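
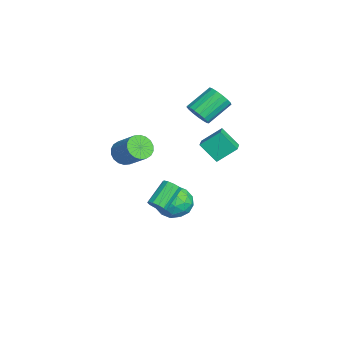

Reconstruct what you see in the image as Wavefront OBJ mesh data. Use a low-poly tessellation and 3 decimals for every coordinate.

v -2.676 2.515 0.714
v -2.718 3.607 1.589
v -3.673 2.733 0.394
v -3.716 3.824 1.27
v -2.164 3.356 -0.31
v -2.207 4.447 0.566
v -3.162 3.573 -0.629
v -3.204 4.665 0.246
v -3.612 2.513 2.442
v -2.983 2.976 2.27
v -3.658 4.25 3.227
v -4.288 3.787 3.398
v -3.232 3.054 1.991
v -3.908 4.327 2.947
v -3.569 3.008 1.814
v -4.245 4.281 2.771
v -3.916 2.848 1.782
v -4.591 4.122 2.738
v -4.193 2.612 1.9
v -4.868 3.885 2.857
v -4.337 2.353 2.143
v -5.012 3.627 3.1
v -4.315 2.131 2.454
v -4.991 3.404 3.411
v -4.132 1.997 2.762
v -4.808 3.27 3.719
v -3.83 1.98 2.997
v -4.506 3.254 3.954
v -3.478 2.086 3.105
v -4.154 3.36 4.061
v -3.157 2.29 3.06
v -3.833 3.563 4.017
v -2.94 2.545 2.874
v -3.616 3.818 3.831
v -2.877 2.793 2.589
v -3.553 4.066 3.546
v -2.432 2.187 -3.789
v -1.749 1.412 -4.178
v -3.391 0.928 -2.962
v -2.708 0.153 -3.351
v -2.354 0.868 -2.588
v -1.761 1.646 -3.1
v -3.379 0.694 -4.04
v -2.786 1.472 -4.552
v -2.334 0.489 -4.334
v -1.701 0.596 -3.436
v -3.439 1.744 -3.704
v -2.806 1.851 -2.806
v -2.006 1.91 -4.057
v -3.134 0.43 -3.083
v -2.925 0.85 -2.635
v -2.524 0.394 -2.864
v -2.013 2.048 -3.422
v -1.612 1.592 -3.651
v -1.967 1.272 -2.716
v -3.528 0.748 -3.489
v -3.127 0.292 -3.718
v -2.616 1.946 -4.276
v -2.215 1.49 -4.505
v -3.173 1.068 -4.424
v -1.949 0.912 -4.376
v -2.513 0.172 -3.89
v -2.907 0.49 -4.295
v -2.559 0.947 -4.596
v -1.577 0.975 -3.849
v -2.14 0.235 -3.362
v -1.932 0.655 -2.914
v -1.584 1.113 -3.215
v -1.921 0.432 -3.94
v -3 2.105 -3.778
v -3.563 1.365 -3.291
v -3.556 1.227 -3.925
v -3.208 1.685 -4.226
v -2.627 2.168 -3.25
v -3.191 1.428 -2.764
v -2.581 1.393 -2.544
v -2.233 1.85 -2.845
v -3.219 1.908 -3.2
v -0.028 -1.611 2.06
v 0.382 -1.35 1.462
v 1.398 -0.608 2.483
v 0.988 -0.869 3.08
v 0.151 -1.101 1.511
v 1.167 -0.36 2.532
v -0.115 -0.953 1.668
v 0.901 -0.212 2.689
v -0.364 -0.935 1.903
v 0.653 -0.194 2.924
v -0.546 -1.052 2.169
v 0.47 -0.31 3.19
v -0.626 -1.278 2.413
v 0.39 -0.537 3.434
v -0.587 -1.571 2.587
v 0.429 -0.83 3.608
v -0.438 -1.872 2.657
v 0.578 -1.13 3.678
v -0.207 -2.12 2.608
v 0.809 -1.379 3.629
v 0.059 -2.268 2.451
v 1.075 -1.527 3.472
v 0.307 -2.286 2.216
v 1.324 -1.545 3.237
v 0.49 -2.17 1.95
v 1.506 -1.428 2.971
v 0.57 -1.943 1.706
v 1.586 -1.202 2.727
v 0.531 -1.65 1.532
v 1.547 -0.909 2.553
v -0.919 0.099 -2.711
v -0.482 0.421 -2.573
v -1.444 1.322 -1.63
v -1.881 1.001 -1.769
v -0.63 0.557 -2.854
v -1.592 1.458 -1.912
v -0.889 0.519 -3.081
v -1.85 1.42 -2.139
v -1.159 0.32 -3.167
v -2.12 1.221 -2.224
v -1.338 0.037 -3.078
v -2.299 0.938 -2.136
v -1.356 -0.222 -2.85
v -2.318 0.679 -1.907
v -1.208 -0.358 -2.568
v -2.17 0.543 -1.626
v -0.95 -0.32 -2.341
v -1.911 0.581 -1.399
v -0.68 -0.121 -2.256
v -1.641 0.78 -1.313
v -0.501 0.162 -2.344
v -1.462 1.063 -1.402
f 2 4 1
f 5 2 1
f 1 4 3
f 3 5 1
f 2 8 4
f 6 2 5
f 6 8 2
f 4 8 3
f 7 5 3
f 3 8 7
f 7 6 5
f 8 6 7
f 10 9 13
f 10 13 11
f 11 13 14
f 11 14 12
f 13 9 15
f 13 15 14
f 14 15 16
f 14 16 12
f 15 9 17
f 15 17 16
f 16 17 18
f 16 18 12
f 17 9 19
f 17 19 18
f 18 19 20
f 18 20 12
f 19 9 21
f 19 21 20
f 20 21 22
f 20 22 12
f 21 9 23
f 21 23 22
f 22 23 24
f 22 24 12
f 23 9 25
f 23 25 24
f 24 25 26
f 24 26 12
f 25 9 27
f 25 27 26
f 26 27 28
f 26 28 12
f 27 9 29
f 27 29 28
f 28 29 30
f 28 30 12
f 29 9 31
f 29 31 30
f 30 31 32
f 30 32 12
f 31 9 33
f 31 33 32
f 32 33 34
f 32 34 12
f 33 9 35
f 33 35 34
f 34 35 36
f 34 36 12
f 35 9 10
f 35 10 36
f 36 10 11
f 36 11 12
f 37 74 53
f 74 48 77
f 53 77 42
f 74 77 53
f 37 53 49
f 53 42 54
f 49 54 38
f 53 54 49
f 37 49 58
f 49 38 59
f 58 59 44
f 49 59 58
f 37 58 70
f 58 44 73
f 70 73 47
f 58 73 70
f 37 70 74
f 70 47 78
f 74 78 48
f 70 78 74
f 38 54 65
f 54 42 68
f 65 68 46
f 54 68 65
f 42 77 55
f 77 48 76
f 55 76 41
f 77 76 55
f 48 78 75
f 78 47 71
f 75 71 39
f 78 71 75
f 47 73 72
f 73 44 60
f 72 60 43
f 73 60 72
f 44 59 64
f 59 38 61
f 64 61 45
f 59 61 64
f 40 66 52
f 66 46 67
f 52 67 41
f 66 67 52
f 40 52 50
f 52 41 51
f 50 51 39
f 52 51 50
f 40 50 57
f 50 39 56
f 57 56 43
f 50 56 57
f 40 57 62
f 57 43 63
f 62 63 45
f 57 63 62
f 40 62 66
f 62 45 69
f 66 69 46
f 62 69 66
f 41 67 55
f 67 46 68
f 55 68 42
f 67 68 55
f 39 51 75
f 51 41 76
f 75 76 48
f 51 76 75
f 43 56 72
f 56 39 71
f 72 71 47
f 56 71 72
f 45 63 64
f 63 43 60
f 64 60 44
f 63 60 64
f 46 69 65
f 69 45 61
f 65 61 38
f 69 61 65
f 80 79 83
f 80 83 81
f 81 83 84
f 81 84 82
f 83 79 85
f 83 85 84
f 84 85 86
f 84 86 82
f 85 79 87
f 85 87 86
f 86 87 88
f 86 88 82
f 87 79 89
f 87 89 88
f 88 89 90
f 88 90 82
f 89 79 91
f 89 91 90
f 90 91 92
f 90 92 82
f 91 79 93
f 91 93 92
f 92 93 94
f 92 94 82
f 93 79 95
f 93 95 94
f 94 95 96
f 94 96 82
f 95 79 97
f 95 97 96
f 96 97 98
f 96 98 82
f 97 79 99
f 97 99 98
f 98 99 100
f 98 100 82
f 99 79 101
f 99 101 100
f 100 101 102
f 100 102 82
f 101 79 103
f 101 103 102
f 102 103 104
f 102 104 82
f 103 79 105
f 103 105 104
f 104 105 106
f 104 106 82
f 105 79 107
f 105 107 106
f 106 107 108
f 106 108 82
f 107 79 80
f 107 80 108
f 108 80 81
f 108 81 82
f 110 109 113
f 110 113 111
f 111 113 114
f 111 114 112
f 113 109 115
f 113 115 114
f 114 115 116
f 114 116 112
f 115 109 117
f 115 117 116
f 116 117 118
f 116 118 112
f 117 109 119
f 117 119 118
f 118 119 120
f 118 120 112
f 119 109 121
f 119 121 120
f 120 121 122
f 120 122 112
f 121 109 123
f 121 123 122
f 122 123 124
f 122 124 112
f 123 109 125
f 123 125 124
f 124 125 126
f 124 126 112
f 125 109 127
f 125 127 126
f 126 127 128
f 126 128 112
f 127 109 129
f 127 129 128
f 128 129 130
f 128 130 112
f 129 109 110
f 129 110 130
f 130 110 111
f 130 111 112



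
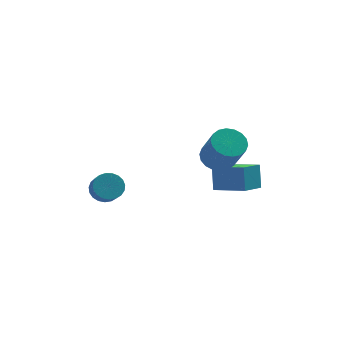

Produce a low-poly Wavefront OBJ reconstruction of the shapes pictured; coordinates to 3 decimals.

v 2.119 1.171 2.956
v 3.069 1.447 2.939
v 3.432 0.304 4.748
v 2.481 0.029 4.764
v 2.879 1.764 3.178
v 3.242 0.622 4.986
v 2.539 1.965 3.372
v 2.902 0.822 5.181
v 2.115 2.008 3.485
v 2.478 0.866 5.294
v 1.692 1.885 3.492
v 2.055 0.743 5.301
v 1.353 1.621 3.393
v 1.716 0.479 5.202
v 1.166 1.268 3.208
v 1.529 0.126 5.017
v 1.168 0.896 2.972
v 1.531 -0.247 4.781
v 1.358 0.578 2.734
v 1.721 -0.564 4.542
v 1.698 0.378 2.539
v 2.061 -0.765 4.348
v 2.122 0.334 2.426
v 2.485 -0.808 4.235
v 2.545 0.457 2.419
v 2.908 -0.685 4.228
v 2.884 0.721 2.518
v 3.247 -0.421 4.327
v 3.071 1.074 2.703
v 3.434 -0.068 4.512
v -3.505 3.598 -0.54
v -2.923 4.111 -0.124
v -2.792 3.394 0.576
v -3.375 2.882 0.16
v -3.238 4.209 0.035
v -3.107 3.492 0.735
v -3.599 4.201 0.094
v -3.468 3.485 0.794
v -3.944 4.089 0.044
v -3.813 3.373 0.744
v -4.213 3.892 -0.107
v -4.082 3.176 0.593
v -4.359 3.645 -0.333
v -4.229 2.928 0.367
v -4.358 3.389 -0.595
v -4.228 2.673 0.105
v -4.21 3.169 -0.847
v -4.079 2.453 -0.147
v -3.94 3.024 -1.046
v -3.809 2.308 -0.346
v -3.594 2.978 -1.158
v -3.463 2.262 -0.458
v -3.234 3.039 -1.163
v -3.103 2.323 -0.463
v -2.92 3.197 -1.06
v -2.789 2.481 -0.36
v -2.707 3.424 -0.867
v -2.576 2.708 -0.167
v -2.633 3.681 -0.618
v -2.502 2.965 0.082
v -2.709 3.924 -0.355
v -2.578 3.208 0.345
v 3.23 -0.468 1.306
v 3.289 0.232 2.609
v 1.796 0.67 0.759
v 1.855 1.369 2.062
v 4.325 0.611 0.678
v 4.384 1.31 1.981
v 2.891 1.748 0.131
v 2.95 2.448 1.434
f 2 1 5
f 2 5 3
f 3 5 6
f 3 6 4
f 5 1 7
f 5 7 6
f 6 7 8
f 6 8 4
f 7 1 9
f 7 9 8
f 8 9 10
f 8 10 4
f 9 1 11
f 9 11 10
f 10 11 12
f 10 12 4
f 11 1 13
f 11 13 12
f 12 13 14
f 12 14 4
f 13 1 15
f 13 15 14
f 14 15 16
f 14 16 4
f 15 1 17
f 15 17 16
f 16 17 18
f 16 18 4
f 17 1 19
f 17 19 18
f 18 19 20
f 18 20 4
f 19 1 21
f 19 21 20
f 20 21 22
f 20 22 4
f 21 1 23
f 21 23 22
f 22 23 24
f 22 24 4
f 23 1 25
f 23 25 24
f 24 25 26
f 24 26 4
f 25 1 27
f 25 27 26
f 26 27 28
f 26 28 4
f 27 1 29
f 27 29 28
f 28 29 30
f 28 30 4
f 29 1 2
f 29 2 30
f 30 2 3
f 30 3 4
f 32 31 35
f 32 35 33
f 33 35 36
f 33 36 34
f 35 31 37
f 35 37 36
f 36 37 38
f 36 38 34
f 37 31 39
f 37 39 38
f 38 39 40
f 38 40 34
f 39 31 41
f 39 41 40
f 40 41 42
f 40 42 34
f 41 31 43
f 41 43 42
f 42 43 44
f 42 44 34
f 43 31 45
f 43 45 44
f 44 45 46
f 44 46 34
f 45 31 47
f 45 47 46
f 46 47 48
f 46 48 34
f 47 31 49
f 47 49 48
f 48 49 50
f 48 50 34
f 49 31 51
f 49 51 50
f 50 51 52
f 50 52 34
f 51 31 53
f 51 53 52
f 52 53 54
f 52 54 34
f 53 31 55
f 53 55 54
f 54 55 56
f 54 56 34
f 55 31 57
f 55 57 56
f 56 57 58
f 56 58 34
f 57 31 59
f 57 59 58
f 58 59 60
f 58 60 34
f 59 31 61
f 59 61 60
f 60 61 62
f 60 62 34
f 61 31 32
f 61 32 62
f 62 32 33
f 62 33 34
f 64 66 63
f 67 64 63
f 63 66 65
f 65 67 63
f 64 70 66
f 68 64 67
f 68 70 64
f 66 70 65
f 69 67 65
f 65 70 69
f 69 68 67
f 70 68 69



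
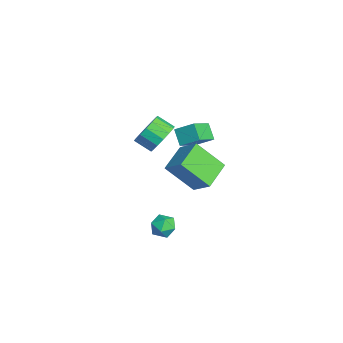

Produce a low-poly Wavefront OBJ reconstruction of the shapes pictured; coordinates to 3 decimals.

v -1.519 0.904 1.411
v -0.564 -0.081 2.194
v -1.067 1.879 2.088
v -0.112 0.894 2.87
v -0.728 1.066 0.65
v 0.227 0.081 1.432
v -0.276 2.041 1.326
v 0.679 1.056 2.109
v 2.967 0.323 -0.092
v 2.484 -1.123 1.466
v 1.671 1.369 0.476
v 1.187 -0.077 2.034
v 3.913 0.997 0.826
v 3.429 -0.449 2.384
v 2.616 2.043 1.394
v 2.133 0.597 2.952
v 2.12 -1.146 3.512
v 2.632 -0.898 4.323
v 2.112 -1.706 4.898
v 1.6 -1.954 4.088
v 2.207 -0.612 4.341
v 1.687 -1.42 4.917
v 1.76 -0.468 4.137
v 1.239 -1.276 4.713
v 1.408 -0.507 3.766
v 0.888 -1.314 4.342
v 1.248 -0.716 3.327
v 0.728 -1.524 3.902
v 1.321 -1.041 2.937
v 0.801 -1.849 3.513
v 1.608 -1.394 2.702
v 1.088 -2.202 3.277
v 2.033 -1.68 2.683
v 1.513 -2.488 3.259
v 2.481 -1.824 2.887
v 1.96 -2.632 3.463
v 2.832 -1.786 3.258
v 2.312 -2.593 3.834
v 2.992 -1.576 3.698
v 2.472 -2.384 4.273
v 2.919 -1.251 4.087
v 2.399 -2.059 4.663
v 2.249 -0.6 -2.839
v 3.019 -0.669 -3.079
v 1.981 -1.771 -3.361
v 2.751 -1.84 -3.601
v 2.568 -1.87 -2.813
v 2.734 -1.147 -2.49
v 2.266 -1.293 -3.95
v 2.432 -0.57 -3.627
v 3.03 -1.098 -3.765
v 3.216 -1.454 -3.063
v 1.784 -0.986 -3.377
v 1.97 -1.342 -2.675
f 2 4 1
f 5 2 1
f 1 4 3
f 3 5 1
f 2 8 4
f 6 2 5
f 6 8 2
f 4 8 3
f 7 5 3
f 3 8 7
f 7 6 5
f 8 6 7
f 10 12 9
f 13 10 9
f 9 12 11
f 11 13 9
f 10 16 12
f 14 10 13
f 14 16 10
f 12 16 11
f 15 13 11
f 11 16 15
f 15 14 13
f 16 14 15
f 18 17 21
f 18 21 19
f 19 21 22
f 19 22 20
f 21 17 23
f 21 23 22
f 22 23 24
f 22 24 20
f 23 17 25
f 23 25 24
f 24 25 26
f 24 26 20
f 25 17 27
f 25 27 26
f 26 27 28
f 26 28 20
f 27 17 29
f 27 29 28
f 28 29 30
f 28 30 20
f 29 17 31
f 29 31 30
f 30 31 32
f 30 32 20
f 31 17 33
f 31 33 32
f 32 33 34
f 32 34 20
f 33 17 35
f 33 35 34
f 34 35 36
f 34 36 20
f 35 17 37
f 35 37 36
f 36 37 38
f 36 38 20
f 37 17 39
f 37 39 38
f 38 39 40
f 38 40 20
f 39 17 41
f 39 41 40
f 40 41 42
f 40 42 20
f 41 17 18
f 41 18 42
f 42 18 19
f 42 19 20
f 43 54 48
f 43 48 44
f 43 44 50
f 43 50 53
f 43 53 54
f 44 48 52
f 48 54 47
f 54 53 45
f 53 50 49
f 50 44 51
f 46 52 47
f 46 47 45
f 46 45 49
f 46 49 51
f 46 51 52
f 47 52 48
f 45 47 54
f 49 45 53
f 51 49 50
f 52 51 44



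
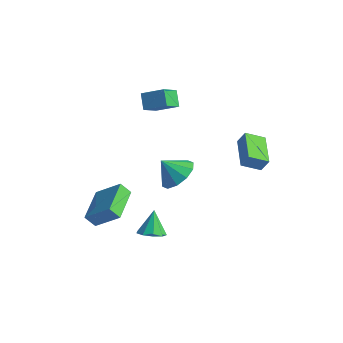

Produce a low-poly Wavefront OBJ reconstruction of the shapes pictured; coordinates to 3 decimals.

v 1.193 -3.154 -0.718
v 1.885 -2.776 -0.762
v 0.847 -2.386 0.438
v 1.512 -2.511 -1.049
v 0.99 -2.547 -1.181
v 0.562 -2.866 -1.097
v 0.43 -3.32 -0.836
v 0.654 -3.696 -0.519
v 1.131 -3.818 -0.296
v 1.637 -3.629 -0.27
v 1.935 -3.218 -0.454
v 1.089 -0.581 2.117
v 1.881 -0.363 2.833
v 0.271 -0.919 3.123
v 1.527 0.202 2.736
v 1.006 0.468 2.402
v 0.516 0.333 1.959
v 0.245 -0.15 1.577
v 0.296 -0.798 1.4
v 0.65 -1.364 1.498
v 1.171 -1.63 1.831
v 1.661 -1.495 2.274
v 1.932 -1.011 2.657
v -3.725 3.029 3.621
v -2.508 3.437 4.294
v -3.622 4.07 2.8
v -2.404 4.479 3.473
v -3.156 2.441 2.947
v -1.938 2.85 3.62
v -3.052 3.483 2.126
v -1.835 3.891 2.799
v 1.775 4.051 1.563
v 2.144 4.227 2.354
v 2.598 4.767 1.018
v 2.968 4.944 1.809
v 2.952 2.536 1.351
v 3.322 2.713 2.142
v 3.776 3.253 0.806
v 4.145 3.429 1.597
v -2.077 -3.552 -1.658
v -2.589 -3.78 -1.019
v -2.75 -1.611 -1.507
v -3.262 -1.838 -0.868
v -0.738 -3.182 -0.452
v -1.25 -3.409 0.187
v -1.411 -1.24 -0.301
v -1.923 -1.468 0.338
f 2 1 4
f 2 4 3
f 4 1 5
f 4 5 3
f 5 1 6
f 5 6 3
f 6 1 7
f 6 7 3
f 7 1 8
f 7 8 3
f 8 1 9
f 8 9 3
f 9 1 10
f 9 10 3
f 10 1 11
f 10 11 3
f 11 1 2
f 11 2 3
f 13 12 15
f 13 15 14
f 15 12 16
f 15 16 14
f 16 12 17
f 16 17 14
f 17 12 18
f 17 18 14
f 18 12 19
f 18 19 14
f 19 12 20
f 19 20 14
f 20 12 21
f 20 21 14
f 21 12 22
f 21 22 14
f 22 12 23
f 22 23 14
f 23 12 13
f 23 13 14
f 25 27 24
f 28 25 24
f 24 27 26
f 26 28 24
f 25 31 27
f 29 25 28
f 29 31 25
f 27 31 26
f 30 28 26
f 26 31 30
f 30 29 28
f 31 29 30
f 33 35 32
f 36 33 32
f 32 35 34
f 34 36 32
f 33 39 35
f 37 33 36
f 37 39 33
f 35 39 34
f 38 36 34
f 34 39 38
f 38 37 36
f 39 37 38
f 41 43 40
f 44 41 40
f 40 43 42
f 42 44 40
f 41 47 43
f 45 41 44
f 45 47 41
f 43 47 42
f 46 44 42
f 42 47 46
f 46 45 44
f 47 45 46



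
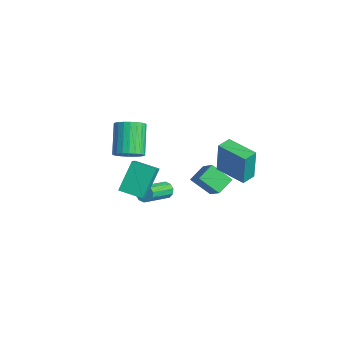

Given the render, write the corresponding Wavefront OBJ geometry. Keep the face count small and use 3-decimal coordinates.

v 0.783 -4.339 0.705
v 0.106 -3.204 2.312
v 0.195 -3.89 0.141
v -0.482 -2.756 1.747
v 1.802 -3.344 0.433
v 1.125 -2.21 2.039
v 1.214 -2.896 -0.132
v 0.537 -1.761 1.475
v 0.686 1.678 0.387
v 0.843 1.679 2.521
v 0.333 2.527 0.412
v 0.49 2.528 2.547
v 2.49 2.432 0.253
v 2.647 2.433 2.388
v 2.137 3.281 0.279
v 2.294 3.282 2.413
v -1.927 -0.318 -2.708
v -1.559 0.046 -2.426
v -0.624 -1.637 -1.47
v -0.993 -2.002 -1.752
v -1.854 0.001 -2.217
v -0.92 -1.683 -1.261
v -2.177 -0.166 -2.196
v -1.243 -1.85 -1.24
v -2.405 -0.391 -2.37
v -1.471 -2.075 -1.414
v -2.45 -0.589 -2.673
v -1.516 -2.272 -1.717
v -2.296 -0.683 -2.99
v -1.361 -2.366 -2.034
v -2 -0.637 -3.199
v -1.066 -2.321 -2.243
v -1.677 -0.47 -3.22
v -0.743 -2.154 -2.264
v -1.449 -0.245 -3.046
v -0.515 -1.929 -2.09
v -1.404 -0.048 -2.743
v -0.47 -1.731 -1.787
v -1.995 2.616 -4.141
v -2.883 1.743 -3.185
v -2.381 3.635 -3.569
v -3.269 2.762 -2.613
v -0.531 2.478 -2.907
v -1.419 1.605 -1.951
v -0.917 3.497 -2.335
v -1.805 2.624 -1.379
v 0.381 -3.521 3.126
v 0.965 -3.748 3.757
v -0.356 -3.066 5.226
v -0.941 -2.839 4.594
v 1.061 -3.421 3.691
v -0.261 -2.739 5.16
v 1.053 -3.109 3.539
v -0.269 -2.427 5.008
v 0.942 -2.86 3.324
v -0.379 -2.178 4.792
v 0.747 -2.711 3.079
v -0.575 -2.029 4.547
v 0.495 -2.686 2.841
v -0.826 -2.004 4.309
v 0.226 -2.788 2.646
v -1.095 -2.105 4.114
v -0.019 -3.001 2.524
v -1.341 -2.319 3.993
v -0.204 -3.294 2.494
v -1.525 -2.612 3.963
v -0.299 -3.621 2.56
v -1.621 -2.939 4.029
v -0.291 -3.933 2.712
v -1.613 -3.251 4.181
v -0.181 -4.182 2.928
v -1.502 -3.5 4.396
v 0.015 -4.331 3.173
v -1.307 -3.649 4.641
v 0.266 -4.356 3.411
v -1.055 -3.674 4.879
v 0.535 -4.255 3.606
v -0.786 -3.572 5.074
v 0.781 -4.041 3.727
v -0.541 -3.359 5.196
f 2 4 1
f 5 2 1
f 1 4 3
f 3 5 1
f 2 8 4
f 6 2 5
f 6 8 2
f 4 8 3
f 7 5 3
f 3 8 7
f 7 6 5
f 8 6 7
f 10 12 9
f 13 10 9
f 9 12 11
f 11 13 9
f 10 16 12
f 14 10 13
f 14 16 10
f 12 16 11
f 15 13 11
f 11 16 15
f 15 14 13
f 16 14 15
f 18 17 21
f 18 21 19
f 19 21 22
f 19 22 20
f 21 17 23
f 21 23 22
f 22 23 24
f 22 24 20
f 23 17 25
f 23 25 24
f 24 25 26
f 24 26 20
f 25 17 27
f 25 27 26
f 26 27 28
f 26 28 20
f 27 17 29
f 27 29 28
f 28 29 30
f 28 30 20
f 29 17 31
f 29 31 30
f 30 31 32
f 30 32 20
f 31 17 33
f 31 33 32
f 32 33 34
f 32 34 20
f 33 17 35
f 33 35 34
f 34 35 36
f 34 36 20
f 35 17 37
f 35 37 36
f 36 37 38
f 36 38 20
f 37 17 18
f 37 18 38
f 38 18 19
f 38 19 20
f 40 42 39
f 43 40 39
f 39 42 41
f 41 43 39
f 40 46 42
f 44 40 43
f 44 46 40
f 42 46 41
f 45 43 41
f 41 46 45
f 45 44 43
f 46 44 45
f 48 47 51
f 48 51 49
f 49 51 52
f 49 52 50
f 51 47 53
f 51 53 52
f 52 53 54
f 52 54 50
f 53 47 55
f 53 55 54
f 54 55 56
f 54 56 50
f 55 47 57
f 55 57 56
f 56 57 58
f 56 58 50
f 57 47 59
f 57 59 58
f 58 59 60
f 58 60 50
f 59 47 61
f 59 61 60
f 60 61 62
f 60 62 50
f 61 47 63
f 61 63 62
f 62 63 64
f 62 64 50
f 63 47 65
f 63 65 64
f 64 65 66
f 64 66 50
f 65 47 67
f 65 67 66
f 66 67 68
f 66 68 50
f 67 47 69
f 67 69 68
f 68 69 70
f 68 70 50
f 69 47 71
f 69 71 70
f 70 71 72
f 70 72 50
f 71 47 73
f 71 73 72
f 72 73 74
f 72 74 50
f 73 47 75
f 73 75 74
f 74 75 76
f 74 76 50
f 75 47 77
f 75 77 76
f 76 77 78
f 76 78 50
f 77 47 79
f 77 79 78
f 78 79 80
f 78 80 50
f 79 47 48
f 79 48 80
f 80 48 49
f 80 49 50



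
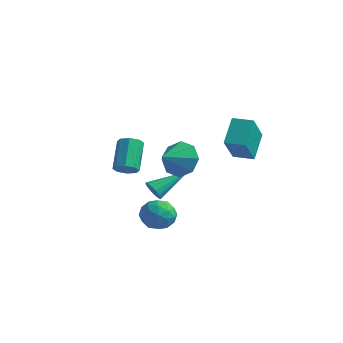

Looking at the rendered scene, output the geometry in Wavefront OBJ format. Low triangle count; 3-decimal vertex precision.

v 3.834 -1.519 -2.257
v 4.247 -1.917 -2.928
v 2.653 -1.403 -3.052
v 3.066 -1.801 -3.723
v 2.862 -2.26 -2.996
v 3.592 -2.331 -2.505
v 3.308 -0.989 -3.475
v 4.038 -1.06 -2.984
v 3.922 -1.589 -3.681
v 3.646 -2.375 -3.385
v 3.254 -0.945 -2.595
v 2.978 -1.731 -2.299
v 4.145 -1.728 -2.523
v 2.755 -1.592 -3.457
v 2.635 -1.861 -3.03
v 2.878 -2.095 -3.425
v 3.759 -1.971 -2.274
v 4.002 -2.205 -2.669
v 3.188 -2.407 -2.709
v 2.898 -1.115 -3.311
v 3.141 -1.349 -3.706
v 4.022 -1.225 -2.555
v 4.265 -1.459 -2.95
v 3.712 -0.913 -3.271
v 4.196 -1.769 -3.36
v 3.501 -1.702 -3.827
v 3.644 -1.224 -3.681
v 4.073 -1.266 -3.393
v 4.034 -2.231 -3.186
v 3.339 -2.163 -3.654
v 3.22 -2.432 -3.226
v 3.649 -2.474 -2.937
v 3.843 -2.039 -3.629
v 3.561 -1.157 -2.326
v 2.866 -1.089 -2.794
v 3.251 -0.846 -3.043
v 3.68 -0.888 -2.754
v 3.399 -1.618 -2.153
v 2.704 -1.551 -2.62
v 2.827 -2.054 -2.587
v 3.256 -2.096 -2.299
v 3.057 -1.281 -2.351
v 2.117 1.202 -0.821
v 2.621 1.574 0.022
v 2.163 -0.042 -0.299
v 1.822 1.582 0.113
v 1.196 1.368 -0.344
v 1.11 1.057 -1.08
v 1.613 0.83 -1.664
v 2.412 0.822 -1.754
v 3.038 1.036 -1.298
v 3.124 1.348 -0.562
v 3.08 3.713 -1.127
v 3.71 2.356 0.305
v 2.666 4.732 0.021
v 3.297 3.376 1.453
v 4.023 4.124 -1.153
v 4.654 2.768 0.279
v 3.61 5.144 -0.005
v 4.24 3.787 1.427
v -0.392 2.049 -3.816
v -0.052 2.188 -4.302
v 0.272 3.751 -2.864
v -0.331 2.327 -4.355
v -0.626 2.391 -4.264
v -0.859 2.363 -4.052
v -0.967 2.252 -3.777
v -0.92 2.086 -3.512
v -0.733 1.91 -3.329
v -0.454 1.771 -3.276
v -0.159 1.707 -3.368
v 0.074 1.735 -3.579
v 0.182 1.846 -3.854
v 0.135 2.012 -4.119
v 0.049 -0.188 -1.641
v 0.336 -0.538 -1.218
v -0.342 0.458 0.065
v -0.629 0.808 -0.359
v 0.602 -0.172 -1.362
v -0.076 0.824 -0.079
v 0.544 0.184 -1.669
v -0.134 1.18 -0.386
v 0.196 0.323 -1.96
v -0.482 1.319 -0.678
v -0.238 0.162 -2.065
v -0.916 1.158 -0.782
v -0.504 -0.204 -1.921
v -1.182 0.792 -0.638
v -0.446 -0.56 -1.614
v -1.124 0.436 -0.331
v -0.098 -0.699 -1.322
v -0.776 0.297 -0.04
f 1 38 17
f 38 12 41
f 17 41 6
f 38 41 17
f 1 17 13
f 17 6 18
f 13 18 2
f 17 18 13
f 1 13 22
f 13 2 23
f 22 23 8
f 13 23 22
f 1 22 34
f 22 8 37
f 34 37 11
f 22 37 34
f 1 34 38
f 34 11 42
f 38 42 12
f 34 42 38
f 2 18 29
f 18 6 32
f 29 32 10
f 18 32 29
f 6 41 19
f 41 12 40
f 19 40 5
f 41 40 19
f 12 42 39
f 42 11 35
f 39 35 3
f 42 35 39
f 11 37 36
f 37 8 24
f 36 24 7
f 37 24 36
f 8 23 28
f 23 2 25
f 28 25 9
f 23 25 28
f 4 30 16
f 30 10 31
f 16 31 5
f 30 31 16
f 4 16 14
f 16 5 15
f 14 15 3
f 16 15 14
f 4 14 21
f 14 3 20
f 21 20 7
f 14 20 21
f 4 21 26
f 21 7 27
f 26 27 9
f 21 27 26
f 4 26 30
f 26 9 33
f 30 33 10
f 26 33 30
f 5 31 19
f 31 10 32
f 19 32 6
f 31 32 19
f 3 15 39
f 15 5 40
f 39 40 12
f 15 40 39
f 7 20 36
f 20 3 35
f 36 35 11
f 20 35 36
f 9 27 28
f 27 7 24
f 28 24 8
f 27 24 28
f 10 33 29
f 33 9 25
f 29 25 2
f 33 25 29
f 44 43 46
f 44 46 45
f 46 43 47
f 46 47 45
f 47 43 48
f 47 48 45
f 48 43 49
f 48 49 45
f 49 43 50
f 49 50 45
f 50 43 51
f 50 51 45
f 51 43 52
f 51 52 45
f 52 43 44
f 52 44 45
f 54 56 53
f 57 54 53
f 53 56 55
f 55 57 53
f 54 60 56
f 58 54 57
f 58 60 54
f 56 60 55
f 59 57 55
f 55 60 59
f 59 58 57
f 60 58 59
f 62 61 64
f 62 64 63
f 64 61 65
f 64 65 63
f 65 61 66
f 65 66 63
f 66 61 67
f 66 67 63
f 67 61 68
f 67 68 63
f 68 61 69
f 68 69 63
f 69 61 70
f 69 70 63
f 70 61 71
f 70 71 63
f 71 61 72
f 71 72 63
f 72 61 73
f 72 73 63
f 73 61 74
f 73 74 63
f 74 61 62
f 74 62 63
f 76 75 79
f 76 79 77
f 77 79 80
f 77 80 78
f 79 75 81
f 79 81 80
f 80 81 82
f 80 82 78
f 81 75 83
f 81 83 82
f 82 83 84
f 82 84 78
f 83 75 85
f 83 85 84
f 84 85 86
f 84 86 78
f 85 75 87
f 85 87 86
f 86 87 88
f 86 88 78
f 87 75 89
f 87 89 88
f 88 89 90
f 88 90 78
f 89 75 91
f 89 91 90
f 90 91 92
f 90 92 78
f 91 75 76
f 91 76 92
f 92 76 77
f 92 77 78



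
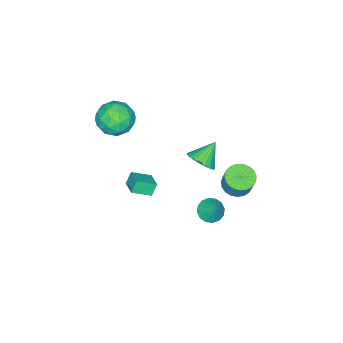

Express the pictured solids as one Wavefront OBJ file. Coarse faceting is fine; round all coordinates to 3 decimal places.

v 2.214 -1.42 -0.164
v 2.996 -2.157 0.347
v 2.822 -0.584 0.114
v 3.603 -1.321 0.625
v 2.617 -1.479 -0.865
v 3.398 -2.216 -0.354
v 3.224 -0.643 -0.587
v 4.006 -1.38 -0.076
v 1.689 -3.375 4.224
v 2.309 -2.795 3.455
v 1.831 -4.905 3.185
v 2.451 -4.325 2.416
v 2.89 -4.556 3.449
v 2.802 -3.611 4.091
v 1.338 -4.089 2.549
v 1.25 -3.144 3.191
v 2.092 -3.236 2.419
v 3.052 -3.525 2.976
v 1.088 -4.175 3.664
v 2.048 -4.464 4.221
v 1.986 -2.951 3.931
v 2.154 -4.749 2.709
v 2.412 -4.885 3.317
v 2.776 -4.544 2.864
v 2.276 -3.43 4.305
v 2.641 -3.089 3.852
v 2.983 -4.124 3.849
v 1.499 -4.611 2.788
v 1.864 -4.27 2.335
v 1.364 -3.156 3.776
v 1.728 -2.815 3.323
v 1.157 -3.576 2.791
v 2.224 -2.869 2.87
v 2.307 -3.768 2.259
v 1.652 -3.63 2.338
v 1.601 -3.074 2.715
v 2.788 -3.039 3.197
v 2.871 -3.938 2.586
v 3.129 -4.074 3.193
v 3.078 -3.518 3.571
v 2.66 -3.298 2.588
v 1.269 -3.762 4.054
v 1.352 -4.661 3.443
v 1.062 -4.182 3.069
v 1.011 -3.626 3.447
v 1.833 -3.932 4.381
v 1.916 -4.831 3.77
v 2.539 -4.626 3.925
v 2.488 -4.07 4.302
v 1.48 -4.402 4.052
v 0.576 1.306 -3.128
v 1.299 1.104 -3.298
v 0.984 1.974 -2.192
v 1.234 1.437 -3.507
v 0.992 1.735 -3.615
v 0.638 1.918 -3.592
v 0.269 1.937 -3.444
v -0.019 1.787 -3.212
v -0.147 1.509 -2.958
v -0.081 1.176 -2.749
v 0.161 0.878 -2.642
v 0.514 0.694 -2.665
v 0.884 0.675 -2.812
v 1.171 0.825 -3.044
v -0.382 -0.066 -0.333
v 0.223 -0.085 0.32
v -1.438 0.146 0.653
v 0.218 0.254 0.242
v 0.122 0.543 0.076
v -0.051 0.74 -0.152
v -0.274 0.814 -0.407
v -0.514 0.755 -0.651
v -0.734 0.57 -0.847
v -0.9 0.288 -0.964
v -0.987 -0.047 -0.985
v -0.982 -0.386 -0.907
v -0.886 -0.675 -0.742
v -0.713 -0.872 -0.514
v -0.489 -0.946 -0.258
v -0.25 -0.887 -0.014
v -0.03 -0.702 0.181
v 0.136 -0.42 0.299
v 0.318 2.745 0.113
v 0.789 2.061 0.242
v 1.073 2.472 1.377
v 0.602 3.155 1.247
v 1.02 2.283 0.104
v 1.304 2.694 1.239
v 1.13 2.585 -0.033
v 1.414 2.996 1.102
v 1.099 2.915 -0.145
v 1.383 3.325 0.99
v 0.934 3.215 -0.212
v 1.218 3.626 0.923
v 0.662 3.434 -0.223
v 0.946 3.844 0.912
v 0.33 3.533 -0.176
v 0.614 3.944 0.959
v -0.003 3.497 -0.079
v 0.281 3.907 1.056
v -0.281 3.33 0.051
v 0.003 3.741 1.186
v -0.456 3.062 0.191
v -0.172 3.473 1.326
v -0.496 2.739 0.318
v -0.212 3.15 1.453
v -0.396 2.417 0.41
v -0.112 2.828 1.545
v -0.173 2.152 0.45
v 0.111 2.563 1.585
v 0.136 1.989 0.431
v 0.42 2.4 1.566
v 0.476 1.957 0.358
v 0.76 2.368 1.493
f 2 4 1
f 5 2 1
f 1 4 3
f 3 5 1
f 2 8 4
f 6 2 5
f 6 8 2
f 4 8 3
f 7 5 3
f 3 8 7
f 7 6 5
f 8 6 7
f 9 46 25
f 46 20 49
f 25 49 14
f 46 49 25
f 9 25 21
f 25 14 26
f 21 26 10
f 25 26 21
f 9 21 30
f 21 10 31
f 30 31 16
f 21 31 30
f 9 30 42
f 30 16 45
f 42 45 19
f 30 45 42
f 9 42 46
f 42 19 50
f 46 50 20
f 42 50 46
f 10 26 37
f 26 14 40
f 37 40 18
f 26 40 37
f 14 49 27
f 49 20 48
f 27 48 13
f 49 48 27
f 20 50 47
f 50 19 43
f 47 43 11
f 50 43 47
f 19 45 44
f 45 16 32
f 44 32 15
f 45 32 44
f 16 31 36
f 31 10 33
f 36 33 17
f 31 33 36
f 12 38 24
f 38 18 39
f 24 39 13
f 38 39 24
f 12 24 22
f 24 13 23
f 22 23 11
f 24 23 22
f 12 22 29
f 22 11 28
f 29 28 15
f 22 28 29
f 12 29 34
f 29 15 35
f 34 35 17
f 29 35 34
f 12 34 38
f 34 17 41
f 38 41 18
f 34 41 38
f 13 39 27
f 39 18 40
f 27 40 14
f 39 40 27
f 11 23 47
f 23 13 48
f 47 48 20
f 23 48 47
f 15 28 44
f 28 11 43
f 44 43 19
f 28 43 44
f 17 35 36
f 35 15 32
f 36 32 16
f 35 32 36
f 18 41 37
f 41 17 33
f 37 33 10
f 41 33 37
f 52 51 54
f 52 54 53
f 54 51 55
f 54 55 53
f 55 51 56
f 55 56 53
f 56 51 57
f 56 57 53
f 57 51 58
f 57 58 53
f 58 51 59
f 58 59 53
f 59 51 60
f 59 60 53
f 60 51 61
f 60 61 53
f 61 51 62
f 61 62 53
f 62 51 63
f 62 63 53
f 63 51 64
f 63 64 53
f 64 51 52
f 64 52 53
f 66 65 68
f 66 68 67
f 68 65 69
f 68 69 67
f 69 65 70
f 69 70 67
f 70 65 71
f 70 71 67
f 71 65 72
f 71 72 67
f 72 65 73
f 72 73 67
f 73 65 74
f 73 74 67
f 74 65 75
f 74 75 67
f 75 65 76
f 75 76 67
f 76 65 77
f 76 77 67
f 77 65 78
f 77 78 67
f 78 65 79
f 78 79 67
f 79 65 80
f 79 80 67
f 80 65 81
f 80 81 67
f 81 65 82
f 81 82 67
f 82 65 66
f 82 66 67
f 84 83 87
f 84 87 85
f 85 87 88
f 85 88 86
f 87 83 89
f 87 89 88
f 88 89 90
f 88 90 86
f 89 83 91
f 89 91 90
f 90 91 92
f 90 92 86
f 91 83 93
f 91 93 92
f 92 93 94
f 92 94 86
f 93 83 95
f 93 95 94
f 94 95 96
f 94 96 86
f 95 83 97
f 95 97 96
f 96 97 98
f 96 98 86
f 97 83 99
f 97 99 98
f 98 99 100
f 98 100 86
f 99 83 101
f 99 101 100
f 100 101 102
f 100 102 86
f 101 83 103
f 101 103 102
f 102 103 104
f 102 104 86
f 103 83 105
f 103 105 104
f 104 105 106
f 104 106 86
f 105 83 107
f 105 107 106
f 106 107 108
f 106 108 86
f 107 83 109
f 107 109 108
f 108 109 110
f 108 110 86
f 109 83 111
f 109 111 110
f 110 111 112
f 110 112 86
f 111 83 113
f 111 113 112
f 112 113 114
f 112 114 86
f 113 83 84
f 113 84 114
f 114 84 85
f 114 85 86



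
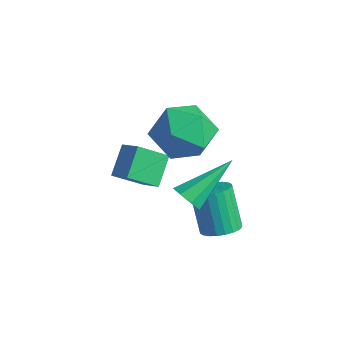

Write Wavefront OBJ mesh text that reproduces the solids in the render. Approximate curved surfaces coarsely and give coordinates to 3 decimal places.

v 3.067 0.853 -1.494
v 3.731 0.859 -1.191
v 2.997 0.953 0.417
v 2.333 0.947 0.114
v 3.685 1.137 -1.228
v 2.951 1.232 0.379
v 3.544 1.373 -1.306
v 2.81 1.467 0.301
v 3.331 1.529 -1.413
v 2.597 1.623 0.195
v 3.078 1.582 -1.532
v 2.344 1.676 0.076
v 2.823 1.524 -1.645
v 2.089 1.618 -0.037
v 2.605 1.364 -1.735
v 1.871 1.458 -0.127
v 2.458 1.126 -1.788
v 1.723 1.221 -0.181
v 2.403 0.847 -1.797
v 1.669 0.941 -0.189
v 2.449 0.568 -1.759
v 1.715 0.663 -0.152
v 2.59 0.333 -1.681
v 1.856 0.427 -0.074
v 2.803 0.177 -1.575
v 2.069 0.271 0.033
v 3.056 0.124 -1.456
v 2.322 0.218 0.152
v 3.311 0.182 -1.343
v 2.577 0.276 0.265
v 3.529 0.342 -1.253
v 2.795 0.436 0.355
v 3.677 0.579 -1.199
v 2.942 0.674 0.408
v -1.191 1.013 -0.466
v -1.466 -0.107 0.379
v -0.36 1.114 -0.062
v -0.635 -0.006 0.783
v -0.645 0.186 -1.383
v -0.92 -0.934 -0.538
v 0.186 0.287 -0.979
v -0.089 -0.833 -0.134
v 3.544 -0.914 1.327
v 4.168 -0.855 1.2
v 3.616 0.854 2.513
v 3.887 -0.623 0.872
v 3.405 -0.562 0.811
v 3.004 -0.707 1.052
v 2.919 -0.974 1.455
v 3.2 -1.205 1.782
v 3.682 -1.266 1.844
v 4.083 -1.121 1.603
v 1.839 0.838 1.579
v 2.539 0.502 2.574
v 0.141 0.518 2.666
v 0.841 0.182 3.661
v 0.834 1.382 3.271
v 1.883 1.58 2.599
v 0.797 -0.56 2.641
v 1.846 -0.362 1.969
v 1.895 -0.362 3.23
v 1.918 0.838 3.619
v 0.762 0.182 1.621
v 0.785 1.382 2.01
f 2 1 5
f 2 5 3
f 3 5 6
f 3 6 4
f 5 1 7
f 5 7 6
f 6 7 8
f 6 8 4
f 7 1 9
f 7 9 8
f 8 9 10
f 8 10 4
f 9 1 11
f 9 11 10
f 10 11 12
f 10 12 4
f 11 1 13
f 11 13 12
f 12 13 14
f 12 14 4
f 13 1 15
f 13 15 14
f 14 15 16
f 14 16 4
f 15 1 17
f 15 17 16
f 16 17 18
f 16 18 4
f 17 1 19
f 17 19 18
f 18 19 20
f 18 20 4
f 19 1 21
f 19 21 20
f 20 21 22
f 20 22 4
f 21 1 23
f 21 23 22
f 22 23 24
f 22 24 4
f 23 1 25
f 23 25 24
f 24 25 26
f 24 26 4
f 25 1 27
f 25 27 26
f 26 27 28
f 26 28 4
f 27 1 29
f 27 29 28
f 28 29 30
f 28 30 4
f 29 1 31
f 29 31 30
f 30 31 32
f 30 32 4
f 31 1 33
f 31 33 32
f 32 33 34
f 32 34 4
f 33 1 2
f 33 2 34
f 34 2 3
f 34 3 4
f 36 38 35
f 39 36 35
f 35 38 37
f 37 39 35
f 36 42 38
f 40 36 39
f 40 42 36
f 38 42 37
f 41 39 37
f 37 42 41
f 41 40 39
f 42 40 41
f 44 43 46
f 44 46 45
f 46 43 47
f 46 47 45
f 47 43 48
f 47 48 45
f 48 43 49
f 48 49 45
f 49 43 50
f 49 50 45
f 50 43 51
f 50 51 45
f 51 43 52
f 51 52 45
f 52 43 44
f 52 44 45
f 53 64 58
f 53 58 54
f 53 54 60
f 53 60 63
f 53 63 64
f 54 58 62
f 58 64 57
f 64 63 55
f 63 60 59
f 60 54 61
f 56 62 57
f 56 57 55
f 56 55 59
f 56 59 61
f 56 61 62
f 57 62 58
f 55 57 64
f 59 55 63
f 61 59 60
f 62 61 54



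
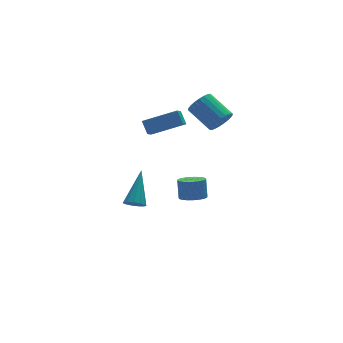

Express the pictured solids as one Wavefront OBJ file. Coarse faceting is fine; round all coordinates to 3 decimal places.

v 1.548 0.171 -2.037
v 2.099 -0.26 -1.918
v 2.203 0.157 -0.884
v 1.652 0.589 -1.003
v 2.231 -0.021 -2.028
v 2.336 0.396 -0.994
v 2.246 0.252 -2.14
v 2.35 0.669 -1.106
v 2.14 0.511 -2.234
v 2.244 0.928 -1.199
v 1.931 0.712 -2.293
v 2.035 1.129 -1.259
v 1.656 0.818 -2.309
v 1.76 1.235 -1.275
v 1.363 0.813 -2.277
v 1.467 1.23 -1.243
v 1.101 0.697 -2.204
v 1.205 1.114 -1.17
v 0.917 0.491 -2.102
v 1.021 0.908 -1.068
v 0.842 0.228 -1.989
v 0.946 0.645 -0.955
v 0.889 -0.044 -1.884
v 0.993 0.374 -0.85
v 1.05 -0.278 -1.806
v 1.154 0.139 -0.771
v 1.297 -0.435 -1.767
v 1.401 -0.018 -0.733
v 1.587 -0.487 -1.775
v 1.691 -0.07 -0.741
v 1.871 -0.426 -1.829
v 1.975 -0.008 -0.795
v -3.029 -3.611 1.238
v -2.564 -3.593 0.944
v -2.211 -2.449 2.602
v -2.739 -3.356 0.847
v -3.005 -3.2 0.873
v -3.279 -3.175 1.016
v -3.474 -3.288 1.229
v -3.527 -3.504 1.445
v -3.422 -3.754 1.595
v -3.192 -3.959 1.632
v -2.911 -4.053 1.544
v -2.667 -4.007 1.359
v -2.538 -3.836 1.135
v 3.865 2.013 1.794
v 4.438 1.965 2.29
v 3.829 3.279 3.122
v 3.255 3.327 2.626
v 4.557 2.159 2.071
v 3.948 3.473 2.902
v 4.556 2.328 1.804
v 3.947 3.642 2.635
v 4.436 2.442 1.535
v 3.827 3.756 2.366
v 4.216 2.482 1.311
v 3.607 3.796 2.142
v 3.936 2.441 1.17
v 3.327 3.755 2.002
v 3.644 2.326 1.138
v 3.035 3.64 1.969
v 3.389 2.157 1.219
v 2.78 3.471 2.05
v 3.217 1.963 1.399
v 2.608 3.277 2.231
v 3.157 1.777 1.648
v 2.548 3.091 2.48
v 3.219 1.633 1.922
v 2.61 2.947 2.754
v 3.393 1.554 2.174
v 2.784 2.868 3.006
v 3.648 1.554 2.361
v 3.039 2.869 3.192
v 3.941 1.634 2.449
v 3.332 2.948 3.28
v 4.22 1.78 2.424
v 3.611 3.094 3.255
v 0.088 1.955 1.854
v -0.337 1.411 2.315
v 0.032 2.515 2.464
v -0.393 1.971 2.925
v 1.673 1.329 2.575
v 1.248 0.785 3.036
v 1.617 1.889 3.185
v 1.192 1.345 3.646
f 2 1 5
f 2 5 3
f 3 5 6
f 3 6 4
f 5 1 7
f 5 7 6
f 6 7 8
f 6 8 4
f 7 1 9
f 7 9 8
f 8 9 10
f 8 10 4
f 9 1 11
f 9 11 10
f 10 11 12
f 10 12 4
f 11 1 13
f 11 13 12
f 12 13 14
f 12 14 4
f 13 1 15
f 13 15 14
f 14 15 16
f 14 16 4
f 15 1 17
f 15 17 16
f 16 17 18
f 16 18 4
f 17 1 19
f 17 19 18
f 18 19 20
f 18 20 4
f 19 1 21
f 19 21 20
f 20 21 22
f 20 22 4
f 21 1 23
f 21 23 22
f 22 23 24
f 22 24 4
f 23 1 25
f 23 25 24
f 24 25 26
f 24 26 4
f 25 1 27
f 25 27 26
f 26 27 28
f 26 28 4
f 27 1 29
f 27 29 28
f 28 29 30
f 28 30 4
f 29 1 31
f 29 31 30
f 30 31 32
f 30 32 4
f 31 1 2
f 31 2 32
f 32 2 3
f 32 3 4
f 34 33 36
f 34 36 35
f 36 33 37
f 36 37 35
f 37 33 38
f 37 38 35
f 38 33 39
f 38 39 35
f 39 33 40
f 39 40 35
f 40 33 41
f 40 41 35
f 41 33 42
f 41 42 35
f 42 33 43
f 42 43 35
f 43 33 44
f 43 44 35
f 44 33 45
f 44 45 35
f 45 33 34
f 45 34 35
f 47 46 50
f 47 50 48
f 48 50 51
f 48 51 49
f 50 46 52
f 50 52 51
f 51 52 53
f 51 53 49
f 52 46 54
f 52 54 53
f 53 54 55
f 53 55 49
f 54 46 56
f 54 56 55
f 55 56 57
f 55 57 49
f 56 46 58
f 56 58 57
f 57 58 59
f 57 59 49
f 58 46 60
f 58 60 59
f 59 60 61
f 59 61 49
f 60 46 62
f 60 62 61
f 61 62 63
f 61 63 49
f 62 46 64
f 62 64 63
f 63 64 65
f 63 65 49
f 64 46 66
f 64 66 65
f 65 66 67
f 65 67 49
f 66 46 68
f 66 68 67
f 67 68 69
f 67 69 49
f 68 46 70
f 68 70 69
f 69 70 71
f 69 71 49
f 70 46 72
f 70 72 71
f 71 72 73
f 71 73 49
f 72 46 74
f 72 74 73
f 73 74 75
f 73 75 49
f 74 46 76
f 74 76 75
f 75 76 77
f 75 77 49
f 76 46 47
f 76 47 77
f 77 47 48
f 77 48 49
f 79 81 78
f 82 79 78
f 78 81 80
f 80 82 78
f 79 85 81
f 83 79 82
f 83 85 79
f 81 85 80
f 84 82 80
f 80 85 84
f 84 83 82
f 85 83 84



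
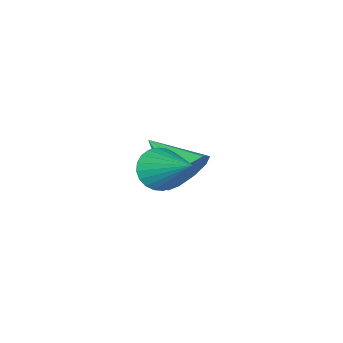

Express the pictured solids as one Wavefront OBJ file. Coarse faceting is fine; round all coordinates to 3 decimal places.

v -0.231 0.709 0.506
v 0.477 0.743 0.155
v 0.251 2.351 1.634
v 0.308 0.921 -0.032
v 0.058 1.066 -0.137
v -0.237 1.158 -0.145
v -0.53 1.181 -0.053
v -0.778 1.132 0.124
v -0.942 1.018 0.359
v -0.998 0.858 0.616
v -0.938 0.675 0.856
v -0.769 0.497 1.043
v -0.519 0.351 1.148
v -0.224 0.26 1.156
v 0.069 0.237 1.064
v 0.317 0.286 0.887
v 0.481 0.399 0.652
v 0.537 0.56 0.395
v -3.642 -1.058 -2.228
v -3.083 -1.42 -2.933
v -3.678 -2.742 -1.392
v -2.705 -1.184 -2.442
v -2.765 -0.889 -1.85
v -3.236 -0.674 -1.435
v -3.897 -0.638 -1.391
v -4.439 -0.799 -1.739
v -4.608 -1.081 -2.315
v -4.325 -1.352 -2.85
v -3.723 -1.486 -3.094
f 2 1 4
f 2 4 3
f 4 1 5
f 4 5 3
f 5 1 6
f 5 6 3
f 6 1 7
f 6 7 3
f 7 1 8
f 7 8 3
f 8 1 9
f 8 9 3
f 9 1 10
f 9 10 3
f 10 1 11
f 10 11 3
f 11 1 12
f 11 12 3
f 12 1 13
f 12 13 3
f 13 1 14
f 13 14 3
f 14 1 15
f 14 15 3
f 15 1 16
f 15 16 3
f 16 1 17
f 16 17 3
f 17 1 18
f 17 18 3
f 18 1 2
f 18 2 3
f 20 19 22
f 20 22 21
f 22 19 23
f 22 23 21
f 23 19 24
f 23 24 21
f 24 19 25
f 24 25 21
f 25 19 26
f 25 26 21
f 26 19 27
f 26 27 21
f 27 19 28
f 27 28 21
f 28 19 29
f 28 29 21
f 29 19 20
f 29 20 21



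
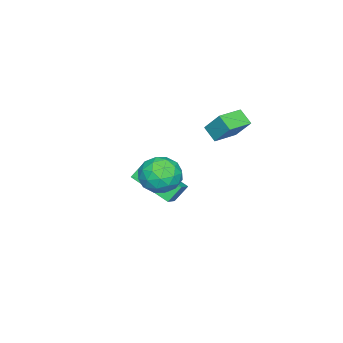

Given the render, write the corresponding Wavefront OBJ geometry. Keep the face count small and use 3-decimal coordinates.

v -2.739 1.129 1.216
v -3.014 0.526 1.732
v -2.564 1.88 2.188
v -2.839 1.276 2.704
v -1.581 0.704 1.336
v -1.856 0.1 1.852
v -1.406 1.454 2.308
v -1.681 0.851 2.824
v 0.159 -0.246 0.526
v 0.887 -0.912 0.468
v -0.547 -0.908 -0.748
v 0.181 -1.574 -0.806
v -0.458 -1.604 -0.053
v -0.022 -1.195 0.735
v 0.362 -0.625 -1.015
v 0.798 -0.216 -0.227
v 1.012 -1.146 -0.484
v 0.505 -1.751 0.111
v -0.165 -0.069 -0.391
v -0.672 -0.674 0.204
v 0.584 -0.521 0.609
v -0.244 -1.299 -0.889
v -0.62 -1.316 -0.446
v -0.192 -1.708 -0.48
v 0.05 -0.688 0.765
v 0.478 -1.079 0.732
v -0.312 -1.486 0.426
v -0.138 -0.741 -1.012
v 0.29 -1.132 -1.045
v 0.532 -0.112 0.2
v 0.96 -0.504 0.166
v 0.652 -0.334 -0.706
v 1.086 -1.05 0.016
v 0.672 -1.439 -0.733
v 0.778 -0.881 -0.856
v 1.034 -0.641 -0.393
v 0.788 -1.406 0.365
v 0.374 -1.795 -0.384
v -0.002 -1.812 0.059
v 0.254 -1.572 0.522
v 0.862 -1.543 -0.194
v -0.034 -0.025 0.104
v -0.448 -0.414 -0.645
v 0.086 -0.248 -0.802
v 0.342 -0.008 -0.339
v -0.332 -0.381 0.453
v -0.746 -0.77 -0.296
v -0.694 -1.179 0.113
v -0.438 -0.939 0.576
v -0.522 -0.277 -0.086
v -3.894 -1.601 -3.365
v -4.177 -3.524 -2.494
v -3.075 -1.516 -2.911
v -3.359 -3.439 -2.04
v -3.421 -2.021 -4.14
v -3.705 -3.944 -3.269
v -2.603 -1.936 -3.686
v -2.886 -3.859 -2.815
f 2 4 1
f 5 2 1
f 1 4 3
f 3 5 1
f 2 8 4
f 6 2 5
f 6 8 2
f 4 8 3
f 7 5 3
f 3 8 7
f 7 6 5
f 8 6 7
f 9 46 25
f 46 20 49
f 25 49 14
f 46 49 25
f 9 25 21
f 25 14 26
f 21 26 10
f 25 26 21
f 9 21 30
f 21 10 31
f 30 31 16
f 21 31 30
f 9 30 42
f 30 16 45
f 42 45 19
f 30 45 42
f 9 42 46
f 42 19 50
f 46 50 20
f 42 50 46
f 10 26 37
f 26 14 40
f 37 40 18
f 26 40 37
f 14 49 27
f 49 20 48
f 27 48 13
f 49 48 27
f 20 50 47
f 50 19 43
f 47 43 11
f 50 43 47
f 19 45 44
f 45 16 32
f 44 32 15
f 45 32 44
f 16 31 36
f 31 10 33
f 36 33 17
f 31 33 36
f 12 38 24
f 38 18 39
f 24 39 13
f 38 39 24
f 12 24 22
f 24 13 23
f 22 23 11
f 24 23 22
f 12 22 29
f 22 11 28
f 29 28 15
f 22 28 29
f 12 29 34
f 29 15 35
f 34 35 17
f 29 35 34
f 12 34 38
f 34 17 41
f 38 41 18
f 34 41 38
f 13 39 27
f 39 18 40
f 27 40 14
f 39 40 27
f 11 23 47
f 23 13 48
f 47 48 20
f 23 48 47
f 15 28 44
f 28 11 43
f 44 43 19
f 28 43 44
f 17 35 36
f 35 15 32
f 36 32 16
f 35 32 36
f 18 41 37
f 41 17 33
f 37 33 10
f 41 33 37
f 52 54 51
f 55 52 51
f 51 54 53
f 53 55 51
f 52 58 54
f 56 52 55
f 56 58 52
f 54 58 53
f 57 55 53
f 53 58 57
f 57 56 55
f 58 56 57



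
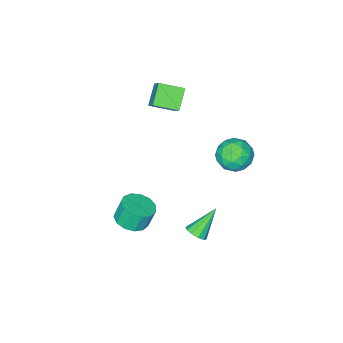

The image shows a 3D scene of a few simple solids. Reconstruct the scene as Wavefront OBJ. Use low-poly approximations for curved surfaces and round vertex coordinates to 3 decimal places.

v -2.469 3.515 1.91
v -1.47 3.654 1.244
v -1.99 1.646 2.236
v -0.991 1.785 1.57
v -1.086 2.339 2.64
v -1.382 3.494 2.439
v -2.078 1.806 1.041
v -2.374 2.961 0.84
v -1.229 2.598 0.706
v -0.615 2.928 1.695
v -2.845 2.372 1.785
v -2.231 2.702 2.774
v -2.011 3.748 1.548
v -1.449 1.552 1.932
v -1.504 1.877 2.561
v -0.917 1.959 2.169
v -1.96 3.654 2.251
v -1.372 3.736 1.859
v -1.146 2.963 2.68
v -2.088 1.564 1.621
v -1.5 1.646 1.229
v -2.543 3.341 1.311
v -1.956 3.423 0.919
v -2.314 2.337 0.8
v -1.282 3.21 0.841
v -1.001 2.111 1.032
v -1.64 2.123 0.722
v -1.814 2.802 0.603
v -0.922 3.404 1.422
v -0.64 2.305 1.613
v -0.696 2.631 2.243
v -0.87 3.309 2.124
v -0.78 2.783 1.106
v -2.82 2.995 1.867
v -2.538 1.896 2.058
v -2.59 1.991 1.356
v -2.764 2.669 1.237
v -2.459 3.189 2.448
v -2.178 2.09 2.639
v -1.646 2.498 2.877
v -1.82 3.177 2.758
v -2.68 2.517 2.374
v -1.455 -4.053 3.843
v -0.783 -2.877 5.204
v -2.536 -2.951 3.424
v -1.864 -1.775 4.785
v -0.436 -3.445 2.815
v 0.236 -2.269 4.176
v -1.517 -2.343 2.396
v -0.845 -1.167 3.757
v 2.318 3.776 -2.16
v 2.829 3.952 -1.685
v 0.882 3.904 -0.66
v 2.674 4.328 -1.866
v 2.383 4.493 -2.159
v 2.066 4.384 -2.452
v 1.846 4.043 -2.634
v 1.806 3.6 -2.635
v 1.961 3.224 -2.454
v 2.253 3.059 -2.161
v 2.569 3.168 -1.867
v 2.789 3.509 -1.686
v 3.108 -1.02 -4.242
v 4.075 -0.533 -4.047
v 3.679 -0.293 -2.683
v 2.712 -0.78 -2.878
v 3.689 -0.086 -4.237
v 3.293 0.154 -2.874
v 3.119 0.064 -4.429
v 2.723 0.304 -3.066
v 2.546 -0.13 -4.562
v 2.15 0.11 -3.198
v 2.151 -0.607 -4.592
v 1.755 -0.367 -3.229
v 2.059 -1.215 -4.512
v 1.664 -0.975 -3.148
v 2.301 -1.761 -4.346
v 1.905 -1.521 -2.982
v 2.799 -2.071 -4.146
v 2.403 -1.831 -2.783
v 3.395 -2.048 -3.978
v 2.999 -1.808 -2.614
v 3.9 -1.699 -3.893
v 3.504 -1.459 -2.529
v 4.153 -1.134 -3.918
v 3.757 -0.894 -2.555
f 1 38 17
f 38 12 41
f 17 41 6
f 38 41 17
f 1 17 13
f 17 6 18
f 13 18 2
f 17 18 13
f 1 13 22
f 13 2 23
f 22 23 8
f 13 23 22
f 1 22 34
f 22 8 37
f 34 37 11
f 22 37 34
f 1 34 38
f 34 11 42
f 38 42 12
f 34 42 38
f 2 18 29
f 18 6 32
f 29 32 10
f 18 32 29
f 6 41 19
f 41 12 40
f 19 40 5
f 41 40 19
f 12 42 39
f 42 11 35
f 39 35 3
f 42 35 39
f 11 37 36
f 37 8 24
f 36 24 7
f 37 24 36
f 8 23 28
f 23 2 25
f 28 25 9
f 23 25 28
f 4 30 16
f 30 10 31
f 16 31 5
f 30 31 16
f 4 16 14
f 16 5 15
f 14 15 3
f 16 15 14
f 4 14 21
f 14 3 20
f 21 20 7
f 14 20 21
f 4 21 26
f 21 7 27
f 26 27 9
f 21 27 26
f 4 26 30
f 26 9 33
f 30 33 10
f 26 33 30
f 5 31 19
f 31 10 32
f 19 32 6
f 31 32 19
f 3 15 39
f 15 5 40
f 39 40 12
f 15 40 39
f 7 20 36
f 20 3 35
f 36 35 11
f 20 35 36
f 9 27 28
f 27 7 24
f 28 24 8
f 27 24 28
f 10 33 29
f 33 9 25
f 29 25 2
f 33 25 29
f 44 46 43
f 47 44 43
f 43 46 45
f 45 47 43
f 44 50 46
f 48 44 47
f 48 50 44
f 46 50 45
f 49 47 45
f 45 50 49
f 49 48 47
f 50 48 49
f 52 51 54
f 52 54 53
f 54 51 55
f 54 55 53
f 55 51 56
f 55 56 53
f 56 51 57
f 56 57 53
f 57 51 58
f 57 58 53
f 58 51 59
f 58 59 53
f 59 51 60
f 59 60 53
f 60 51 61
f 60 61 53
f 61 51 62
f 61 62 53
f 62 51 52
f 62 52 53
f 64 63 67
f 64 67 65
f 65 67 68
f 65 68 66
f 67 63 69
f 67 69 68
f 68 69 70
f 68 70 66
f 69 63 71
f 69 71 70
f 70 71 72
f 70 72 66
f 71 63 73
f 71 73 72
f 72 73 74
f 72 74 66
f 73 63 75
f 73 75 74
f 74 75 76
f 74 76 66
f 75 63 77
f 75 77 76
f 76 77 78
f 76 78 66
f 77 63 79
f 77 79 78
f 78 79 80
f 78 80 66
f 79 63 81
f 79 81 80
f 80 81 82
f 80 82 66
f 81 63 83
f 81 83 82
f 82 83 84
f 82 84 66
f 83 63 85
f 83 85 84
f 84 85 86
f 84 86 66
f 85 63 64
f 85 64 86
f 86 64 65
f 86 65 66



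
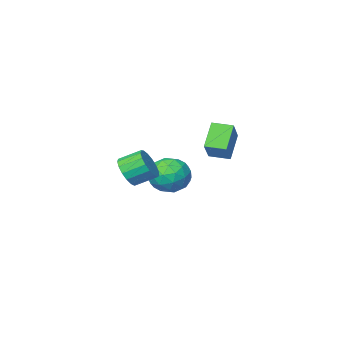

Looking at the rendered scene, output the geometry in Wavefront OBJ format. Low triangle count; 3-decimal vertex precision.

v -4.129 -2.065 0.322
v -3.213 -1.004 1.529
v -3.246 -1.338 -0.989
v -2.33 -0.276 0.218
v -3.29 -2.904 0.422
v -2.374 -1.842 1.629
v -2.407 -2.176 -0.889
v -1.491 -1.115 0.318
v -1.221 -2.556 -1.283
v -0.226 -1.867 -1.602
v -0.714 -3.933 -2.678
v 0.281 -3.244 -2.997
v 0.246 -3.815 -1.884
v -0.067 -2.964 -1.022
v -0.873 -2.836 -3.258
v -1.186 -1.985 -2.396
v -0.011 -2.04 -2.823
v 0.68 -2.645 -1.974
v -1.62 -3.155 -2.306
v -0.929 -3.76 -1.457
v -0.768 -2.09 -1.32
v -0.172 -3.71 -2.96
v -0.192 -4.045 -2.306
v 0.392 -3.64 -2.493
v -0.674 -2.735 -0.979
v -0.09 -2.33 -1.167
v 0.188 -3.476 -1.333
v -0.85 -3.47 -3.113
v -0.266 -3.065 -3.301
v -1.332 -2.16 -1.787
v -0.748 -1.755 -1.974
v -1.128 -2.324 -2.947
v -0.057 -1.787 -2.225
v 0.241 -2.597 -3.045
v -0.437 -2.357 -3.198
v -0.622 -1.857 -2.692
v 0.35 -2.143 -1.726
v 0.647 -2.952 -2.546
v 0.627 -3.288 -1.892
v 0.443 -2.788 -1.385
v 0.476 -2.245 -2.444
v -1.587 -2.848 -1.734
v -1.29 -3.657 -2.554
v -1.383 -3.012 -2.895
v -1.567 -2.512 -2.388
v -1.181 -3.203 -1.235
v -0.883 -4.013 -2.055
v -0.318 -3.943 -1.588
v -0.503 -3.443 -1.082
v -1.416 -3.555 -1.836
v 3.812 0.342 -0.014
v 4.324 0.312 0.786
v 3.38 0.949 1.414
v 2.868 0.978 0.614
v 4.454 0.7 0.588
v 3.51 1.337 1.216
v 4.437 1.006 0.252
v 3.493 1.643 0.88
v 4.277 1.16 -0.145
v 3.333 1.796 0.483
v 4.01 1.126 -0.511
v 3.066 1.763 0.116
v 3.698 0.913 -0.764
v 2.754 1.549 -0.137
v 3.412 0.569 -0.845
v 2.468 1.205 -0.218
v 3.218 0.173 -0.736
v 2.274 0.809 -0.108
v 3.16 -0.185 -0.461
v 2.216 0.451 0.167
v 3.251 -0.422 -0.083
v 2.307 0.215 0.544
v 3.471 -0.484 0.31
v 2.527 0.153 0.937
v 3.769 -0.356 0.629
v 2.825 0.28 1.257
v 4.076 -0.069 0.801
v 3.132 0.567 1.428
f 2 4 1
f 5 2 1
f 1 4 3
f 3 5 1
f 2 8 4
f 6 2 5
f 6 8 2
f 4 8 3
f 7 5 3
f 3 8 7
f 7 6 5
f 8 6 7
f 9 46 25
f 46 20 49
f 25 49 14
f 46 49 25
f 9 25 21
f 25 14 26
f 21 26 10
f 25 26 21
f 9 21 30
f 21 10 31
f 30 31 16
f 21 31 30
f 9 30 42
f 30 16 45
f 42 45 19
f 30 45 42
f 9 42 46
f 42 19 50
f 46 50 20
f 42 50 46
f 10 26 37
f 26 14 40
f 37 40 18
f 26 40 37
f 14 49 27
f 49 20 48
f 27 48 13
f 49 48 27
f 20 50 47
f 50 19 43
f 47 43 11
f 50 43 47
f 19 45 44
f 45 16 32
f 44 32 15
f 45 32 44
f 16 31 36
f 31 10 33
f 36 33 17
f 31 33 36
f 12 38 24
f 38 18 39
f 24 39 13
f 38 39 24
f 12 24 22
f 24 13 23
f 22 23 11
f 24 23 22
f 12 22 29
f 22 11 28
f 29 28 15
f 22 28 29
f 12 29 34
f 29 15 35
f 34 35 17
f 29 35 34
f 12 34 38
f 34 17 41
f 38 41 18
f 34 41 38
f 13 39 27
f 39 18 40
f 27 40 14
f 39 40 27
f 11 23 47
f 23 13 48
f 47 48 20
f 23 48 47
f 15 28 44
f 28 11 43
f 44 43 19
f 28 43 44
f 17 35 36
f 35 15 32
f 36 32 16
f 35 32 36
f 18 41 37
f 41 17 33
f 37 33 10
f 41 33 37
f 52 51 55
f 52 55 53
f 53 55 56
f 53 56 54
f 55 51 57
f 55 57 56
f 56 57 58
f 56 58 54
f 57 51 59
f 57 59 58
f 58 59 60
f 58 60 54
f 59 51 61
f 59 61 60
f 60 61 62
f 60 62 54
f 61 51 63
f 61 63 62
f 62 63 64
f 62 64 54
f 63 51 65
f 63 65 64
f 64 65 66
f 64 66 54
f 65 51 67
f 65 67 66
f 66 67 68
f 66 68 54
f 67 51 69
f 67 69 68
f 68 69 70
f 68 70 54
f 69 51 71
f 69 71 70
f 70 71 72
f 70 72 54
f 71 51 73
f 71 73 72
f 72 73 74
f 72 74 54
f 73 51 75
f 73 75 74
f 74 75 76
f 74 76 54
f 75 51 77
f 75 77 76
f 76 77 78
f 76 78 54
f 77 51 52
f 77 52 78
f 78 52 53
f 78 53 54



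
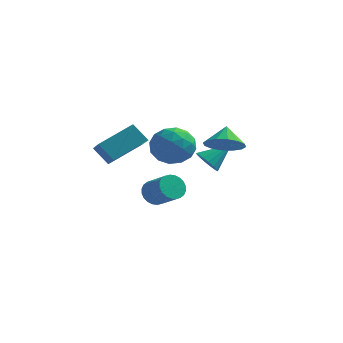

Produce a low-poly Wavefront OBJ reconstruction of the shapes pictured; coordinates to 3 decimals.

v -2.986 -0.739 1.759
v -1.737 0.704 2.705
v -3.756 0.5 0.885
v -2.507 1.943 1.831
v -2.153 -0.863 0.849
v -0.904 0.58 1.795
v -2.923 0.376 -0.025
v -1.674 1.819 0.921
v 3.417 -0.906 2.646
v 4.414 -0.948 2.857
v 3.263 -0.114 3.534
v 4.366 -0.56 2.502
v 4.063 -0.264 2.186
v 3.587 -0.141 1.993
v 3.066 -0.223 1.975
v 2.639 -0.487 2.137
v 2.42 -0.864 2.435
v 2.469 -1.252 2.79
v 2.771 -1.548 3.106
v 3.247 -1.671 3.299
v 3.768 -1.59 3.317
v 4.196 -1.325 3.155
v -1.518 3.163 -2.992
v -0.992 3.348 -3.565
v 0.205 2.682 -2.681
v -0.322 2.497 -2.108
v -0.981 3.604 -3.387
v 0.216 2.938 -2.503
v -1.052 3.793 -3.149
v 0.145 3.127 -2.265
v -1.193 3.886 -2.887
v 0.003 3.221 -2.003
v -1.385 3.869 -2.641
v -0.188 3.204 -1.757
v -1.596 3.745 -2.448
v -0.399 3.079 -1.565
v -1.796 3.532 -2.338
v -0.599 2.866 -1.455
v -1.953 3.262 -2.328
v -0.757 2.597 -1.444
v -2.045 2.978 -2.419
v -0.848 2.312 -1.535
v -2.056 2.722 -2.597
v -0.859 2.056 -1.713
v -1.985 2.533 -2.835
v -0.788 1.867 -1.951
v -1.843 2.439 -3.097
v -0.647 1.774 -2.213
v -1.652 2.456 -3.343
v -0.455 1.791 -2.459
v -1.441 2.581 -3.535
v -0.244 1.915 -2.652
v -1.241 2.794 -3.645
v -0.044 2.128 -2.762
v -1.083 3.063 -3.656
v 0.113 2.398 -2.772
v 2.086 0.553 0.731
v 2.604 -0.003 0.736
v 3.034 1.447 1.709
v 2.703 0.226 0.432
v 2.636 0.542 0.207
v 2.422 0.861 0.123
v 2.118 1.097 0.202
v 1.805 1.188 0.422
v 1.567 1.108 0.725
v 1.469 0.88 1.03
v 1.535 0.564 1.255
v 1.749 0.245 1.339
v 2.054 0.008 1.26
v 2.367 -0.082 1.039
v -1.014 1.019 1.447
v -0.593 1.733 0.552
v 0.833 0.707 2.068
v 1.254 1.421 1.173
v 0.624 1.909 2.096
v -0.518 2.101 1.713
v 0.758 0.339 0.907
v -0.384 0.531 0.524
v 0.502 1.312 0.219
v 0.419 2.282 0.953
v -0.179 0.158 1.667
v -0.262 1.128 2.401
v -0.966 1.403 0.945
v 1.206 1.037 1.675
v 0.835 1.323 2.217
v 1.083 1.743 1.691
v -0.922 1.62 1.627
v -0.674 2.039 1.101
v 0.041 2.143 2.009
v 0.914 0.401 1.519
v 1.162 0.82 0.993
v -0.843 0.697 0.929
v -0.595 1.117 0.403
v 0.199 0.297 0.611
v -0.075 1.576 0.223
v 1.011 1.392 0.588
v 0.72 0.756 0.432
v 0.048 0.869 0.207
v -0.124 2.146 0.655
v 0.962 1.963 1.019
v 0.592 2.249 1.562
v -0.079 2.362 1.337
v 0.52 1.899 0.459
v -0.722 0.477 1.601
v 0.364 0.294 1.965
v 0.319 0.078 1.283
v -0.352 0.191 1.058
v -0.771 1.048 2.032
v 0.315 0.864 2.397
v 0.192 1.571 2.413
v -0.48 1.684 2.188
v -0.28 0.541 2.161
f 2 4 1
f 5 2 1
f 1 4 3
f 3 5 1
f 2 8 4
f 6 2 5
f 6 8 2
f 4 8 3
f 7 5 3
f 3 8 7
f 7 6 5
f 8 6 7
f 10 9 12
f 10 12 11
f 12 9 13
f 12 13 11
f 13 9 14
f 13 14 11
f 14 9 15
f 14 15 11
f 15 9 16
f 15 16 11
f 16 9 17
f 16 17 11
f 17 9 18
f 17 18 11
f 18 9 19
f 18 19 11
f 19 9 20
f 19 20 11
f 20 9 21
f 20 21 11
f 21 9 22
f 21 22 11
f 22 9 10
f 22 10 11
f 24 23 27
f 24 27 25
f 25 27 28
f 25 28 26
f 27 23 29
f 27 29 28
f 28 29 30
f 28 30 26
f 29 23 31
f 29 31 30
f 30 31 32
f 30 32 26
f 31 23 33
f 31 33 32
f 32 33 34
f 32 34 26
f 33 23 35
f 33 35 34
f 34 35 36
f 34 36 26
f 35 23 37
f 35 37 36
f 36 37 38
f 36 38 26
f 37 23 39
f 37 39 38
f 38 39 40
f 38 40 26
f 39 23 41
f 39 41 40
f 40 41 42
f 40 42 26
f 41 23 43
f 41 43 42
f 42 43 44
f 42 44 26
f 43 23 45
f 43 45 44
f 44 45 46
f 44 46 26
f 45 23 47
f 45 47 46
f 46 47 48
f 46 48 26
f 47 23 49
f 47 49 48
f 48 49 50
f 48 50 26
f 49 23 51
f 49 51 50
f 50 51 52
f 50 52 26
f 51 23 53
f 51 53 52
f 52 53 54
f 52 54 26
f 53 23 55
f 53 55 54
f 54 55 56
f 54 56 26
f 55 23 24
f 55 24 56
f 56 24 25
f 56 25 26
f 58 57 60
f 58 60 59
f 60 57 61
f 60 61 59
f 61 57 62
f 61 62 59
f 62 57 63
f 62 63 59
f 63 57 64
f 63 64 59
f 64 57 65
f 64 65 59
f 65 57 66
f 65 66 59
f 66 57 67
f 66 67 59
f 67 57 68
f 67 68 59
f 68 57 69
f 68 69 59
f 69 57 70
f 69 70 59
f 70 57 58
f 70 58 59
f 71 108 87
f 108 82 111
f 87 111 76
f 108 111 87
f 71 87 83
f 87 76 88
f 83 88 72
f 87 88 83
f 71 83 92
f 83 72 93
f 92 93 78
f 83 93 92
f 71 92 104
f 92 78 107
f 104 107 81
f 92 107 104
f 71 104 108
f 104 81 112
f 108 112 82
f 104 112 108
f 72 88 99
f 88 76 102
f 99 102 80
f 88 102 99
f 76 111 89
f 111 82 110
f 89 110 75
f 111 110 89
f 82 112 109
f 112 81 105
f 109 105 73
f 112 105 109
f 81 107 106
f 107 78 94
f 106 94 77
f 107 94 106
f 78 93 98
f 93 72 95
f 98 95 79
f 93 95 98
f 74 100 86
f 100 80 101
f 86 101 75
f 100 101 86
f 74 86 84
f 86 75 85
f 84 85 73
f 86 85 84
f 74 84 91
f 84 73 90
f 91 90 77
f 84 90 91
f 74 91 96
f 91 77 97
f 96 97 79
f 91 97 96
f 74 96 100
f 96 79 103
f 100 103 80
f 96 103 100
f 75 101 89
f 101 80 102
f 89 102 76
f 101 102 89
f 73 85 109
f 85 75 110
f 109 110 82
f 85 110 109
f 77 90 106
f 90 73 105
f 106 105 81
f 90 105 106
f 79 97 98
f 97 77 94
f 98 94 78
f 97 94 98
f 80 103 99
f 103 79 95
f 99 95 72
f 103 95 99



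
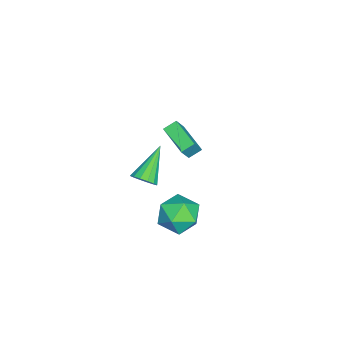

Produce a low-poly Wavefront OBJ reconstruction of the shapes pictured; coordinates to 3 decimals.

v 0.283 -2.613 -2.652
v 1.187 -1.833 -2.948
v 1.513 -3.567 -1.412
v 2.417 -2.787 -1.708
v 1.452 -2.391 -1.056
v 0.692 -1.801 -1.823
v 2.008 -3.599 -2.537
v 1.248 -3.009 -3.304
v 2.253 -2.442 -2.877
v 1.909 -1.696 -1.962
v 0.791 -3.704 -2.398
v 0.447 -2.958 -1.483
v 3.838 -3.783 2.938
v 4.275 -3.472 3.404
v 2.222 -3.377 4.182
v 4.169 -3.202 3.178
v 3.974 -3.088 2.888
v 3.743 -3.159 2.611
v 3.538 -3.398 2.422
v 3.413 -3.74 2.371
v 3.402 -4.093 2.472
v 3.508 -4.363 2.697
v 3.702 -4.478 2.987
v 3.933 -4.406 3.264
v 4.139 -4.167 3.453
v 4.264 -3.826 3.504
v -3.559 -4.327 -0.802
v -4 -3.746 -0.406
v -2.352 -3.082 -1.283
v -2.793 -2.501 -0.886
v -2.887 -4.559 0.286
v -3.328 -3.978 0.683
v -1.68 -3.314 -0.194
v -2.121 -2.733 0.202
f 1 12 6
f 1 6 2
f 1 2 8
f 1 8 11
f 1 11 12
f 2 6 10
f 6 12 5
f 12 11 3
f 11 8 7
f 8 2 9
f 4 10 5
f 4 5 3
f 4 3 7
f 4 7 9
f 4 9 10
f 5 10 6
f 3 5 12
f 7 3 11
f 9 7 8
f 10 9 2
f 14 13 16
f 14 16 15
f 16 13 17
f 16 17 15
f 17 13 18
f 17 18 15
f 18 13 19
f 18 19 15
f 19 13 20
f 19 20 15
f 20 13 21
f 20 21 15
f 21 13 22
f 21 22 15
f 22 13 23
f 22 23 15
f 23 13 24
f 23 24 15
f 24 13 25
f 24 25 15
f 25 13 26
f 25 26 15
f 26 13 14
f 26 14 15
f 28 30 27
f 31 28 27
f 27 30 29
f 29 31 27
f 28 34 30
f 32 28 31
f 32 34 28
f 30 34 29
f 33 31 29
f 29 34 33
f 33 32 31
f 34 32 33



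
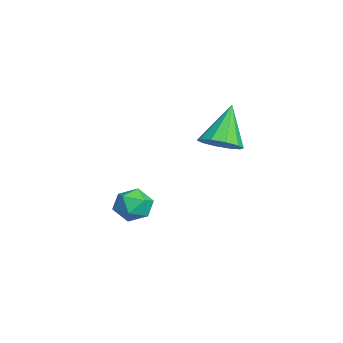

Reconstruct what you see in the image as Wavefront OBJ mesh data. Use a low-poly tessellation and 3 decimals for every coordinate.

v -1.094 -2.449 -2.11
v -0.422 -2.748 -2.618
v -1.498 -3.812 -1.842
v -0.826 -4.111 -2.35
v -0.653 -3.715 -1.567
v -0.403 -2.873 -1.733
v -1.517 -3.687 -2.727
v -1.267 -2.845 -2.893
v -0.683 -3.513 -2.999
v -0.15 -3.531 -2.282
v -1.77 -3.029 -2.178
v -1.237 -3.047 -1.461
v 1.009 -0.135 1.813
v 1.802 -0.042 2.249
v 0.031 0.455 3.467
v 1.681 0.449 2.003
v 1.304 0.717 1.684
v 0.813 0.659 1.414
v 0.398 0.299 1.297
v 0.216 -0.227 1.377
v 0.337 -0.718 1.623
v 0.715 -0.986 1.942
v 1.205 -0.929 2.212
v 1.62 -0.568 2.329
f 1 12 6
f 1 6 2
f 1 2 8
f 1 8 11
f 1 11 12
f 2 6 10
f 6 12 5
f 12 11 3
f 11 8 7
f 8 2 9
f 4 10 5
f 4 5 3
f 4 3 7
f 4 7 9
f 4 9 10
f 5 10 6
f 3 5 12
f 7 3 11
f 9 7 8
f 10 9 2
f 14 13 16
f 14 16 15
f 16 13 17
f 16 17 15
f 17 13 18
f 17 18 15
f 18 13 19
f 18 19 15
f 19 13 20
f 19 20 15
f 20 13 21
f 20 21 15
f 21 13 22
f 21 22 15
f 22 13 23
f 22 23 15
f 23 13 24
f 23 24 15
f 24 13 14
f 24 14 15



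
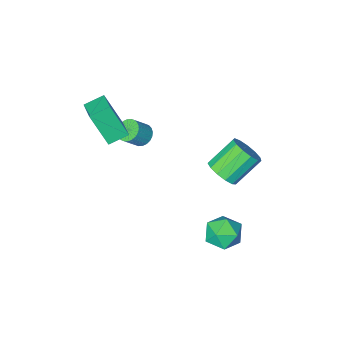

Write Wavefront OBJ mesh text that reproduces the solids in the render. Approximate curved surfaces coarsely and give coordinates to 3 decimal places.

v 0.681 -2.375 1.334
v 1.239 -3.209 3.155
v 1.084 -1.009 1.836
v 1.642 -1.843 3.658
v 1.718 -2.537 0.942
v 2.276 -3.371 2.764
v 2.121 -1.171 1.445
v 2.679 -2.005 3.266
v -0.283 -2.234 -0.056
v 0.191 -2.108 -0.498
v 0.977 -2.08 0.354
v 0.503 -2.206 0.796
v 0.115 -1.869 -0.436
v 0.902 -1.842 0.416
v -0.021 -1.687 -0.316
v 0.766 -1.659 0.536
v -0.197 -1.587 -0.156
v 0.589 -1.56 0.696
v -0.386 -1.586 0.018
v 0.4 -1.559 0.87
v -0.56 -1.684 0.182
v 0.227 -1.656 1.034
v -0.691 -1.865 0.309
v 0.095 -1.837 1.161
v -0.761 -2.102 0.38
v 0.026 -2.075 1.232
v -0.757 -2.36 0.386
v 0.029 -2.332 1.238
v -0.682 -2.598 0.324
v 0.105 -2.571 1.176
v -0.546 -2.781 0.204
v 0.241 -2.753 1.056
v -0.369 -2.88 0.044
v 0.417 -2.853 0.896
v -0.18 -2.881 -0.13
v 0.606 -2.854 0.722
v -0.007 -2.784 -0.294
v 0.78 -2.756 0.558
v 0.125 -2.603 -0.421
v 0.911 -2.575 0.431
v 0.194 -2.365 -0.492
v 0.981 -2.338 0.36
v -2.279 3.977 -2.672
v -1.879 4.531 -3.458
v -0.781 3.249 -2.422
v -0.381 3.803 -3.208
v -0.659 4.278 -2.324
v -1.585 4.728 -2.479
v -1.075 3.052 -3.401
v -2.001 3.502 -3.556
v -1.135 3.959 -3.908
v -0.878 4.717 -3.243
v -1.782 3.063 -2.637
v -1.525 3.821 -1.972
v -1.815 2.826 0.733
v -1.236 2.748 1.418
v -2.626 2.756 2.592
v -3.205 2.834 1.907
v -1.3 3.245 1.34
v -2.69 3.253 2.515
v -1.526 3.609 1.069
v -2.916 3.617 2.244
v -1.845 3.725 0.692
v -3.235 3.732 1.866
v -2.154 3.555 0.327
v -3.544 3.563 1.502
v -2.355 3.154 0.091
v -3.745 3.161 1.266
v -2.385 2.648 0.059
v -3.775 2.656 1.234
v -2.234 2.2 0.241
v -3.624 2.207 1.416
v -1.95 1.95 0.579
v -3.34 1.957 1.753
v -1.623 1.978 0.965
v -3.013 1.986 2.14
v -1.357 2.276 1.278
v -2.747 2.283 2.453
f 2 4 1
f 5 2 1
f 1 4 3
f 3 5 1
f 2 8 4
f 6 2 5
f 6 8 2
f 4 8 3
f 7 5 3
f 3 8 7
f 7 6 5
f 8 6 7
f 10 9 13
f 10 13 11
f 11 13 14
f 11 14 12
f 13 9 15
f 13 15 14
f 14 15 16
f 14 16 12
f 15 9 17
f 15 17 16
f 16 17 18
f 16 18 12
f 17 9 19
f 17 19 18
f 18 19 20
f 18 20 12
f 19 9 21
f 19 21 20
f 20 21 22
f 20 22 12
f 21 9 23
f 21 23 22
f 22 23 24
f 22 24 12
f 23 9 25
f 23 25 24
f 24 25 26
f 24 26 12
f 25 9 27
f 25 27 26
f 26 27 28
f 26 28 12
f 27 9 29
f 27 29 28
f 28 29 30
f 28 30 12
f 29 9 31
f 29 31 30
f 30 31 32
f 30 32 12
f 31 9 33
f 31 33 32
f 32 33 34
f 32 34 12
f 33 9 35
f 33 35 34
f 34 35 36
f 34 36 12
f 35 9 37
f 35 37 36
f 36 37 38
f 36 38 12
f 37 9 39
f 37 39 38
f 38 39 40
f 38 40 12
f 39 9 41
f 39 41 40
f 40 41 42
f 40 42 12
f 41 9 10
f 41 10 42
f 42 10 11
f 42 11 12
f 43 54 48
f 43 48 44
f 43 44 50
f 43 50 53
f 43 53 54
f 44 48 52
f 48 54 47
f 54 53 45
f 53 50 49
f 50 44 51
f 46 52 47
f 46 47 45
f 46 45 49
f 46 49 51
f 46 51 52
f 47 52 48
f 45 47 54
f 49 45 53
f 51 49 50
f 52 51 44
f 56 55 59
f 56 59 57
f 57 59 60
f 57 60 58
f 59 55 61
f 59 61 60
f 60 61 62
f 60 62 58
f 61 55 63
f 61 63 62
f 62 63 64
f 62 64 58
f 63 55 65
f 63 65 64
f 64 65 66
f 64 66 58
f 65 55 67
f 65 67 66
f 66 67 68
f 66 68 58
f 67 55 69
f 67 69 68
f 68 69 70
f 68 70 58
f 69 55 71
f 69 71 70
f 70 71 72
f 70 72 58
f 71 55 73
f 71 73 72
f 72 73 74
f 72 74 58
f 73 55 75
f 73 75 74
f 74 75 76
f 74 76 58
f 75 55 77
f 75 77 76
f 76 77 78
f 76 78 58
f 77 55 56
f 77 56 78
f 78 56 57
f 78 57 58



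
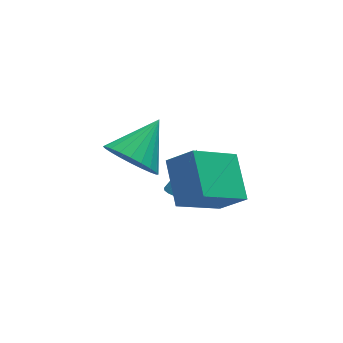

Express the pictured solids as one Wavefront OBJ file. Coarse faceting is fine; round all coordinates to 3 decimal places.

v -2.165 -0.744 -1.85
v -1.622 -0.592 -2.174
v -1.455 -0.036 -0.33
v -1.785 -0.356 -2.208
v -2.024 -0.197 -2.17
v -2.29 -0.146 -2.07
v -2.532 -0.213 -1.926
v -2.701 -0.386 -1.766
v -2.763 -0.63 -1.624
v -2.707 -0.896 -1.525
v -2.544 -1.132 -1.492
v -2.305 -1.292 -1.529
v -2.039 -1.343 -1.629
v -1.797 -1.275 -1.774
v -1.629 -1.102 -1.933
v -1.566 -0.859 -2.076
v -3.074 -2.947 0.139
v -2.307 -3.438 0.966
v -2.929 -1.366 0.944
v -2.162 -1.857 1.77
v -1.418 -2.463 -1.11
v -0.651 -2.954 -0.284
v -1.273 -0.882 -0.306
v -0.506 -1.373 0.521
v -3.439 1.134 -1.542
v -2.655 0.73 -2.198
v -2.121 2.126 -0.578
v -2.767 1.085 -2.411
v -2.982 1.448 -2.491
v -3.266 1.764 -2.427
v -3.576 1.983 -2.228
v -3.866 2.073 -1.924
v -4.091 2.02 -1.562
v -4.216 1.832 -1.197
v -4.223 1.538 -0.885
v -4.111 1.183 -0.672
v -3.896 0.82 -0.592
v -3.612 0.505 -0.656
v -3.302 0.285 -0.855
v -3.012 0.195 -1.159
v -2.787 0.248 -1.521
v -2.662 0.436 -1.886
f 2 1 4
f 2 4 3
f 4 1 5
f 4 5 3
f 5 1 6
f 5 6 3
f 6 1 7
f 6 7 3
f 7 1 8
f 7 8 3
f 8 1 9
f 8 9 3
f 9 1 10
f 9 10 3
f 10 1 11
f 10 11 3
f 11 1 12
f 11 12 3
f 12 1 13
f 12 13 3
f 13 1 14
f 13 14 3
f 14 1 15
f 14 15 3
f 15 1 16
f 15 16 3
f 16 1 2
f 16 2 3
f 18 20 17
f 21 18 17
f 17 20 19
f 19 21 17
f 18 24 20
f 22 18 21
f 22 24 18
f 20 24 19
f 23 21 19
f 19 24 23
f 23 22 21
f 24 22 23
f 26 25 28
f 26 28 27
f 28 25 29
f 28 29 27
f 29 25 30
f 29 30 27
f 30 25 31
f 30 31 27
f 31 25 32
f 31 32 27
f 32 25 33
f 32 33 27
f 33 25 34
f 33 34 27
f 34 25 35
f 34 35 27
f 35 25 36
f 35 36 27
f 36 25 37
f 36 37 27
f 37 25 38
f 37 38 27
f 38 25 39
f 38 39 27
f 39 25 40
f 39 40 27
f 40 25 41
f 40 41 27
f 41 25 42
f 41 42 27
f 42 25 26
f 42 26 27

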